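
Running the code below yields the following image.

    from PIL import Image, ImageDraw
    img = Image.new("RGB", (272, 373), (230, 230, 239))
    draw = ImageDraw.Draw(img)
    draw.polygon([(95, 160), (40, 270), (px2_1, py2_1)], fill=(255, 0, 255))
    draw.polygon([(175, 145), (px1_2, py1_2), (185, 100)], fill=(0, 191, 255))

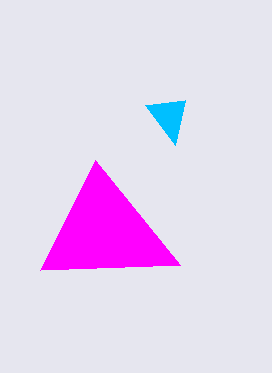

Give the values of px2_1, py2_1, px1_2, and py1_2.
px2_1 = 180
py2_1 = 265
px1_2 = 145
py1_2 = 105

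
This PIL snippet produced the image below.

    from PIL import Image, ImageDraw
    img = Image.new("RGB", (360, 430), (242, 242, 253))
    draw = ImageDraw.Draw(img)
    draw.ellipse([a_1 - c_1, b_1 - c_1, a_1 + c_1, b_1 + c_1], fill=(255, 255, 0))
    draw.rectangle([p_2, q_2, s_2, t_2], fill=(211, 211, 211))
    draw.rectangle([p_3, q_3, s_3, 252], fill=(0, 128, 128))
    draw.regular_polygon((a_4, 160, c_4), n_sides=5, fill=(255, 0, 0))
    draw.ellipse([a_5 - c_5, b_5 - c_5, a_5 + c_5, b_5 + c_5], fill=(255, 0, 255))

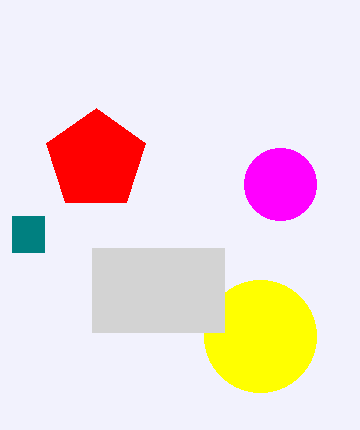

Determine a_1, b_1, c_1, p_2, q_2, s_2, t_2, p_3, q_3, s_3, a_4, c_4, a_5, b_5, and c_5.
a_1 = 260; b_1 = 336; c_1 = 56; p_2 = 92; q_2 = 248; s_2 = 224; t_2 = 332; p_3 = 12; q_3 = 216; s_3 = 44; a_4 = 96; c_4 = 52; a_5 = 280; b_5 = 184; c_5 = 36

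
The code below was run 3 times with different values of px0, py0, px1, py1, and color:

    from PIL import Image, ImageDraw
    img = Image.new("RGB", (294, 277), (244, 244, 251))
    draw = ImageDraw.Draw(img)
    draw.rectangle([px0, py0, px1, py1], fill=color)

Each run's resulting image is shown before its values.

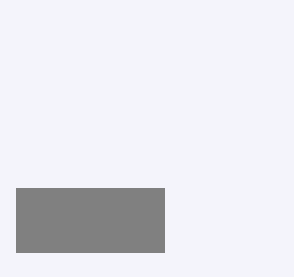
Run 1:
px0 = 16, py0 = 188, px1 = 164, py1 = 252, color = 'gray'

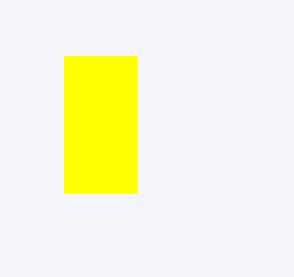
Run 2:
px0 = 64
py0 = 56
px1 = 136
py1 = 192
color = 'yellow'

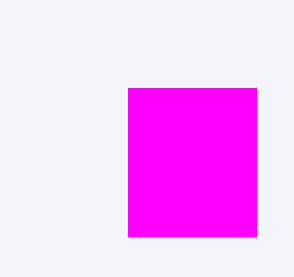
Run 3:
px0 = 128; py0 = 88; px1 = 256; py1 = 236; color = 'magenta'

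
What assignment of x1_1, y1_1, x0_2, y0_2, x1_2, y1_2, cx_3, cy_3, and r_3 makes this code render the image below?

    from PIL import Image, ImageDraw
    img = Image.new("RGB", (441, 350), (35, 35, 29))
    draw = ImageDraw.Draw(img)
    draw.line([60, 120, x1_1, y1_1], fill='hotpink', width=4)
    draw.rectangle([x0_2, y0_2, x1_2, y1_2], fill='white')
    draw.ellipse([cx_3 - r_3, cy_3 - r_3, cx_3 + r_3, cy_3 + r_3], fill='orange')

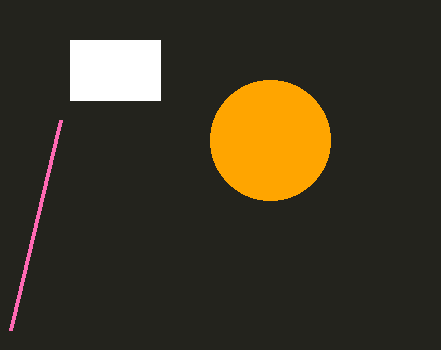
x1_1 = 10, y1_1 = 330, x0_2 = 70, y0_2 = 40, x1_2 = 160, y1_2 = 100, cx_3 = 270, cy_3 = 140, r_3 = 60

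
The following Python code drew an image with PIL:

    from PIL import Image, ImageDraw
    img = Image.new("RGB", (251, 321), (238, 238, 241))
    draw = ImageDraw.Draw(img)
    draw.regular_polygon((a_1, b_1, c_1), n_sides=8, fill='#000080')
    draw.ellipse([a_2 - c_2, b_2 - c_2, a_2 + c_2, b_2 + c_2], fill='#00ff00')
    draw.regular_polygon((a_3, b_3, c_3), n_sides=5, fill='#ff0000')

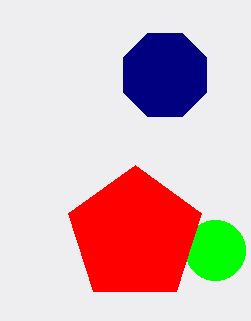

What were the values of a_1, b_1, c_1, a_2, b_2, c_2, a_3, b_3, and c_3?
a_1 = 165; b_1 = 75; c_1 = 45; a_2 = 215; b_2 = 250; c_2 = 30; a_3 = 135; b_3 = 235; c_3 = 70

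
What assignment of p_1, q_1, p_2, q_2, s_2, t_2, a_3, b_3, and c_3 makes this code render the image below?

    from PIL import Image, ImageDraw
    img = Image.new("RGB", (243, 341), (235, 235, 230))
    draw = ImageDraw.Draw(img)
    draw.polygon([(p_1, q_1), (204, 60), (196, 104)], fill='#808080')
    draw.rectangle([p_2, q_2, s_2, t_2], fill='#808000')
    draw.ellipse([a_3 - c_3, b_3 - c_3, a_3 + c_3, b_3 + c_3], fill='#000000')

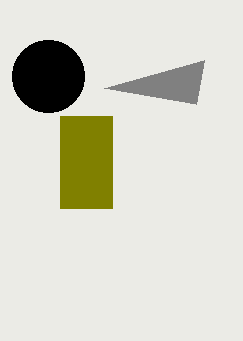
p_1 = 104, q_1 = 88, p_2 = 60, q_2 = 116, s_2 = 112, t_2 = 208, a_3 = 48, b_3 = 76, c_3 = 36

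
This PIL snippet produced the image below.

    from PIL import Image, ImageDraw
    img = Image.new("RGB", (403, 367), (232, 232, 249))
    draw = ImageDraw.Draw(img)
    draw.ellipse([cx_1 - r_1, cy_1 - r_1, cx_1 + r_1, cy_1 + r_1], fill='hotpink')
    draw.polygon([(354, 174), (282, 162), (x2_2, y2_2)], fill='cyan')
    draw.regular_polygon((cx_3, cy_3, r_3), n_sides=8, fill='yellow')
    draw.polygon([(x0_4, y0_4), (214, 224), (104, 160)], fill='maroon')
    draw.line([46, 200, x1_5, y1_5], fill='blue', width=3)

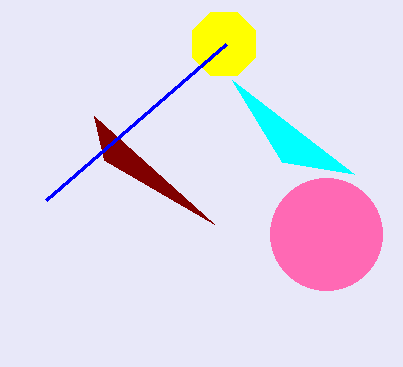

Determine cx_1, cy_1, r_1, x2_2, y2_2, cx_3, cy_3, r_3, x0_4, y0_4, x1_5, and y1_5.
cx_1 = 326
cy_1 = 234
r_1 = 56
x2_2 = 232
y2_2 = 80
cx_3 = 224
cy_3 = 44
r_3 = 34
x0_4 = 94
y0_4 = 116
x1_5 = 226
y1_5 = 44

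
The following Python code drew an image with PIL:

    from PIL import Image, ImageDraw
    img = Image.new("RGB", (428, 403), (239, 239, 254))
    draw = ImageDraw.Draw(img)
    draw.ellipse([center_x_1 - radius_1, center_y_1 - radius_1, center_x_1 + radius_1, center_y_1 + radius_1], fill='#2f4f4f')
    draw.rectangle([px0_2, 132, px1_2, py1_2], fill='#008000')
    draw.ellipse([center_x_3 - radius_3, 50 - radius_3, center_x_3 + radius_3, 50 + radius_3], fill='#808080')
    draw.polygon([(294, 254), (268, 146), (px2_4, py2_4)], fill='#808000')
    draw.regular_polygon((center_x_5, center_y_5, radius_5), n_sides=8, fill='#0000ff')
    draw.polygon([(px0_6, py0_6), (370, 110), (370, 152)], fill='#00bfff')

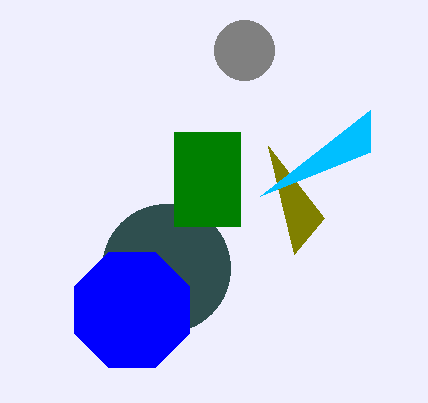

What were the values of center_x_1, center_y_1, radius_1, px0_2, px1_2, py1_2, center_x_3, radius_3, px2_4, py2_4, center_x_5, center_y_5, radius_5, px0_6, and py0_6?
center_x_1 = 166, center_y_1 = 268, radius_1 = 64, px0_2 = 174, px1_2 = 240, py1_2 = 226, center_x_3 = 244, radius_3 = 30, px2_4 = 324, py2_4 = 218, center_x_5 = 132, center_y_5 = 310, radius_5 = 62, px0_6 = 260, py0_6 = 196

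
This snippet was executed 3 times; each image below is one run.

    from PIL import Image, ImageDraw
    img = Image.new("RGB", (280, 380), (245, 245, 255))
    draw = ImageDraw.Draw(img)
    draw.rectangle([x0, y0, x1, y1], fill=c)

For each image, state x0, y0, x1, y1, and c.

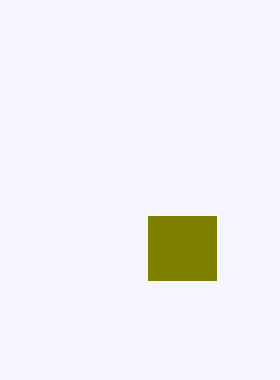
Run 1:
x0 = 148, y0 = 216, x1 = 216, y1 = 280, c = 'olive'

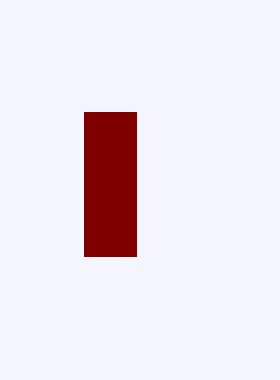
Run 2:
x0 = 84; y0 = 112; x1 = 136; y1 = 256; c = 'maroon'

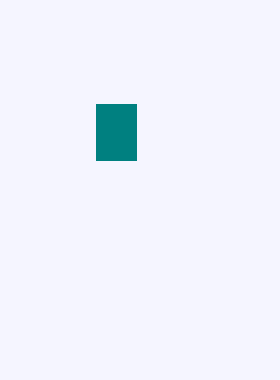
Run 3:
x0 = 96, y0 = 104, x1 = 136, y1 = 160, c = 'teal'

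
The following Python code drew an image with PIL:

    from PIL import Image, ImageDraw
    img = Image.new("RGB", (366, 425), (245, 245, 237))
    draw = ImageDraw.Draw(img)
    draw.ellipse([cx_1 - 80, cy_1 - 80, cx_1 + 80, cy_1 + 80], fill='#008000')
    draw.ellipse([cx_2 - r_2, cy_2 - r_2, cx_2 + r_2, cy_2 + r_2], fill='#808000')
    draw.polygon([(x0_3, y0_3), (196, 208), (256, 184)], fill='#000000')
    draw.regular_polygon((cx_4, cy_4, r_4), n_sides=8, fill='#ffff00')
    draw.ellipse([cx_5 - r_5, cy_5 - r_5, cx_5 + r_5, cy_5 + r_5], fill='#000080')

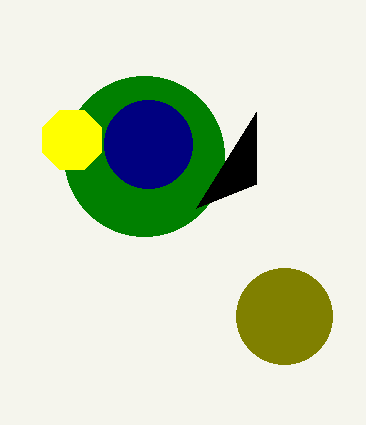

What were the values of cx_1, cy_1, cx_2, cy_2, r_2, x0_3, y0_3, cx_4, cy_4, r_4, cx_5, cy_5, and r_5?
cx_1 = 144
cy_1 = 156
cx_2 = 284
cy_2 = 316
r_2 = 48
x0_3 = 256
y0_3 = 112
cx_4 = 72
cy_4 = 140
r_4 = 32
cx_5 = 148
cy_5 = 144
r_5 = 44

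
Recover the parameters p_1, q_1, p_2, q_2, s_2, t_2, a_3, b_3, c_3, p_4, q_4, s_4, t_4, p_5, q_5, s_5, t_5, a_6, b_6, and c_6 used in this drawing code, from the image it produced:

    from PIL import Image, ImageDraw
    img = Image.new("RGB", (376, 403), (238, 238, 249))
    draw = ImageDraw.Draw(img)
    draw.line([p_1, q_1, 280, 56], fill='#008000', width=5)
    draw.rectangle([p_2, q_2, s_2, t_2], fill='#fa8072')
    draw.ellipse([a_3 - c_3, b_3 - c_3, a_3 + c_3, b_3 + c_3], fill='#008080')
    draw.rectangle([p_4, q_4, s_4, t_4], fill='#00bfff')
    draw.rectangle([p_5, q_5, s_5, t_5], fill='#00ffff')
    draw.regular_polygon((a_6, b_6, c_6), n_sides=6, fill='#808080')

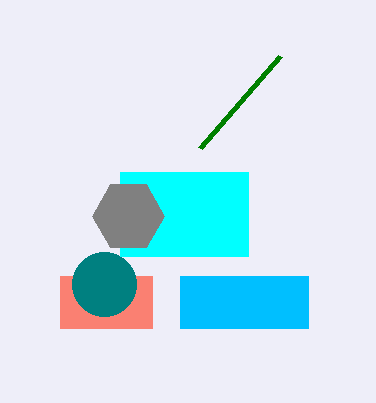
p_1 = 200; q_1 = 148; p_2 = 60; q_2 = 276; s_2 = 152; t_2 = 328; a_3 = 104; b_3 = 284; c_3 = 32; p_4 = 180; q_4 = 276; s_4 = 308; t_4 = 328; p_5 = 120; q_5 = 172; s_5 = 248; t_5 = 256; a_6 = 128; b_6 = 216; c_6 = 36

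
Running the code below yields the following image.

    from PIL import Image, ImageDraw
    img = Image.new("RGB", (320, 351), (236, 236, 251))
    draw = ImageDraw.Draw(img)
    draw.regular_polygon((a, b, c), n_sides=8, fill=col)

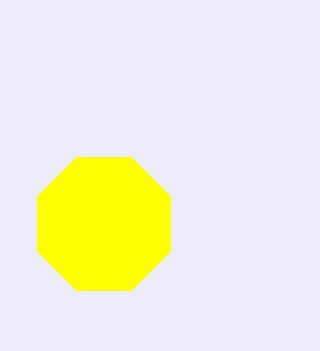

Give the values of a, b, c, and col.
a = 104, b = 224, c = 72, col = 'yellow'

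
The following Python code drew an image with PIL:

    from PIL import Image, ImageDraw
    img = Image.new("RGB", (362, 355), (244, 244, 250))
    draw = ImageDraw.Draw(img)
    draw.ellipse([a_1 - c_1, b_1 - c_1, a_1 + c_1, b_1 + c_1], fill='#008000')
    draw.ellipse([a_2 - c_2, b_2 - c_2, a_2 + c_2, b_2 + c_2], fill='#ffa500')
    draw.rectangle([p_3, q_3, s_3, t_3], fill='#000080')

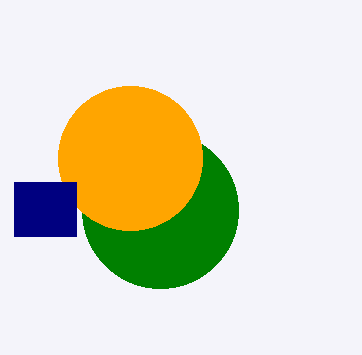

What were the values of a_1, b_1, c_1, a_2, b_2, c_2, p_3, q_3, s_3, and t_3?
a_1 = 160
b_1 = 210
c_1 = 78
a_2 = 130
b_2 = 158
c_2 = 72
p_3 = 14
q_3 = 182
s_3 = 76
t_3 = 236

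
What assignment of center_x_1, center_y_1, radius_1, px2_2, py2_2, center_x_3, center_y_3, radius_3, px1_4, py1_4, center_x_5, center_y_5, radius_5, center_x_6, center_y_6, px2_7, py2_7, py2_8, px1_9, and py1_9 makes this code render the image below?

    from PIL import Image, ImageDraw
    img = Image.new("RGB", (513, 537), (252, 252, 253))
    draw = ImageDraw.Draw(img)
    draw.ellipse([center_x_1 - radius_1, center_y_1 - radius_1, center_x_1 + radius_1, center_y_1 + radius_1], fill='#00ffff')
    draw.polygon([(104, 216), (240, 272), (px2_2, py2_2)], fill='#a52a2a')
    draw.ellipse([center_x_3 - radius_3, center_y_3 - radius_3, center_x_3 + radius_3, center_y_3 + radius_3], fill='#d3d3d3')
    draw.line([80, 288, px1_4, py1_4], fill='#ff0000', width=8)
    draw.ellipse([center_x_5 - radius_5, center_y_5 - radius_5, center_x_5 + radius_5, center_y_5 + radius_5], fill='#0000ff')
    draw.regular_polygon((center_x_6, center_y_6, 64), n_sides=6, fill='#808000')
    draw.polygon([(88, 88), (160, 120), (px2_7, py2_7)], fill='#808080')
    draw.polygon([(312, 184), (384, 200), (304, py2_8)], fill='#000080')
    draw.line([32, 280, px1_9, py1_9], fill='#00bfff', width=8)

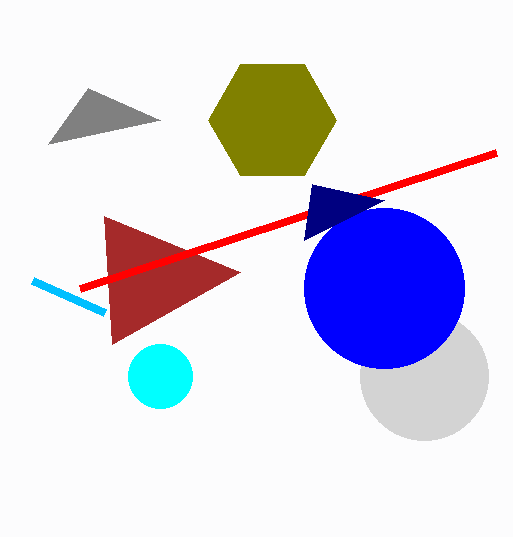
center_x_1 = 160
center_y_1 = 376
radius_1 = 32
px2_2 = 112
py2_2 = 344
center_x_3 = 424
center_y_3 = 376
radius_3 = 64
px1_4 = 496
py1_4 = 152
center_x_5 = 384
center_y_5 = 288
radius_5 = 80
center_x_6 = 272
center_y_6 = 120
px2_7 = 48
py2_7 = 144
py2_8 = 240
px1_9 = 104
py1_9 = 312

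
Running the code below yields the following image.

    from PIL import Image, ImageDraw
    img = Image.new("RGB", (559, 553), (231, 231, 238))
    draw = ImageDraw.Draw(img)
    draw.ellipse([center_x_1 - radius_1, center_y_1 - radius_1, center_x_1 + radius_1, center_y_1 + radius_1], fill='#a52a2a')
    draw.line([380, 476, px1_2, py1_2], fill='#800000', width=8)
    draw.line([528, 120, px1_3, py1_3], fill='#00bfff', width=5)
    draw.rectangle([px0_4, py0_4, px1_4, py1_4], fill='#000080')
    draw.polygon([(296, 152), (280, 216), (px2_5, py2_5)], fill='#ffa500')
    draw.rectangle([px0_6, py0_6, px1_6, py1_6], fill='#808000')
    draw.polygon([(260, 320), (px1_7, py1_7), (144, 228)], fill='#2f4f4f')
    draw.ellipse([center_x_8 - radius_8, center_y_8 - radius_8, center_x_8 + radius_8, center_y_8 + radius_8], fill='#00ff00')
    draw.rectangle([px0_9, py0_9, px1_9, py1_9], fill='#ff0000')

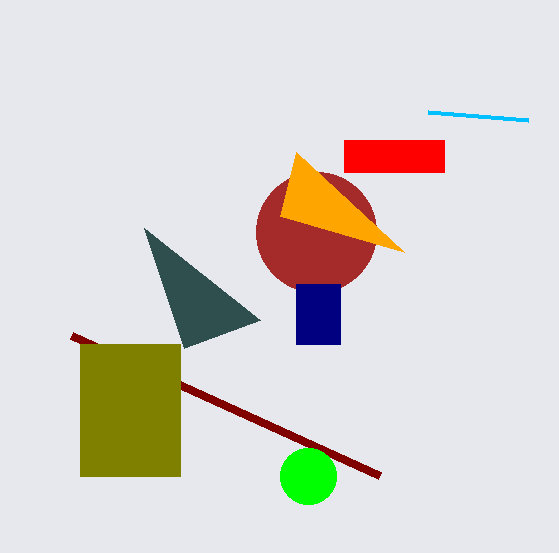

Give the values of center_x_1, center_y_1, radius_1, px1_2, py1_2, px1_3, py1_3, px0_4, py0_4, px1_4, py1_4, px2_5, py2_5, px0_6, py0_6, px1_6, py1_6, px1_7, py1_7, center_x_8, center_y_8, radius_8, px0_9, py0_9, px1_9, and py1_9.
center_x_1 = 316; center_y_1 = 232; radius_1 = 60; px1_2 = 72; py1_2 = 336; px1_3 = 428; py1_3 = 112; px0_4 = 296; py0_4 = 284; px1_4 = 340; py1_4 = 344; px2_5 = 404; py2_5 = 252; px0_6 = 80; py0_6 = 344; px1_6 = 180; py1_6 = 476; px1_7 = 184; py1_7 = 348; center_x_8 = 308; center_y_8 = 476; radius_8 = 28; px0_9 = 344; py0_9 = 140; px1_9 = 444; py1_9 = 172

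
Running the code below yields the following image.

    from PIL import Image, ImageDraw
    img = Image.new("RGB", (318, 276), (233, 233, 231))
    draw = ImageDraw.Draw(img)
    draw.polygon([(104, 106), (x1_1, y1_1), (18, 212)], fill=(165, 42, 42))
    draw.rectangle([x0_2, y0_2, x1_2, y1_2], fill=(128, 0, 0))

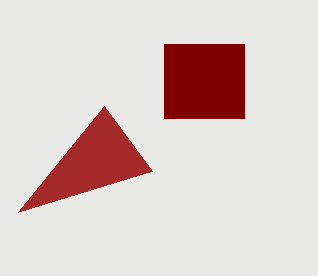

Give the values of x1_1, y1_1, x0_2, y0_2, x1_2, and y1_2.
x1_1 = 152; y1_1 = 171; x0_2 = 164; y0_2 = 44; x1_2 = 244; y1_2 = 118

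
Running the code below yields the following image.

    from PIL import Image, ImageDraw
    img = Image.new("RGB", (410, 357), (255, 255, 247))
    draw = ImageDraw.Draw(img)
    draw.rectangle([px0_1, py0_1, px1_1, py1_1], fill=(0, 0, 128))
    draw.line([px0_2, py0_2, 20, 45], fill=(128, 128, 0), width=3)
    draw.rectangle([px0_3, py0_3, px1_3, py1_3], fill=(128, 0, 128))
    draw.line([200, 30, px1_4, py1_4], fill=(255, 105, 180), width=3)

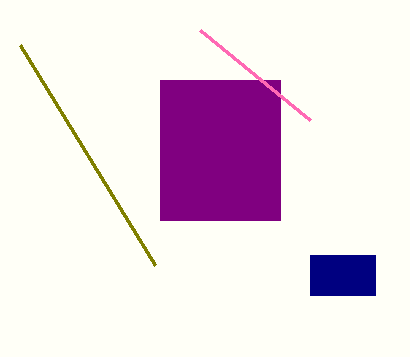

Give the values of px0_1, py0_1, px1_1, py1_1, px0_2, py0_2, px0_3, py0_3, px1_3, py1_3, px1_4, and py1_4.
px0_1 = 310
py0_1 = 255
px1_1 = 375
py1_1 = 295
px0_2 = 155
py0_2 = 265
px0_3 = 160
py0_3 = 80
px1_3 = 280
py1_3 = 220
px1_4 = 310
py1_4 = 120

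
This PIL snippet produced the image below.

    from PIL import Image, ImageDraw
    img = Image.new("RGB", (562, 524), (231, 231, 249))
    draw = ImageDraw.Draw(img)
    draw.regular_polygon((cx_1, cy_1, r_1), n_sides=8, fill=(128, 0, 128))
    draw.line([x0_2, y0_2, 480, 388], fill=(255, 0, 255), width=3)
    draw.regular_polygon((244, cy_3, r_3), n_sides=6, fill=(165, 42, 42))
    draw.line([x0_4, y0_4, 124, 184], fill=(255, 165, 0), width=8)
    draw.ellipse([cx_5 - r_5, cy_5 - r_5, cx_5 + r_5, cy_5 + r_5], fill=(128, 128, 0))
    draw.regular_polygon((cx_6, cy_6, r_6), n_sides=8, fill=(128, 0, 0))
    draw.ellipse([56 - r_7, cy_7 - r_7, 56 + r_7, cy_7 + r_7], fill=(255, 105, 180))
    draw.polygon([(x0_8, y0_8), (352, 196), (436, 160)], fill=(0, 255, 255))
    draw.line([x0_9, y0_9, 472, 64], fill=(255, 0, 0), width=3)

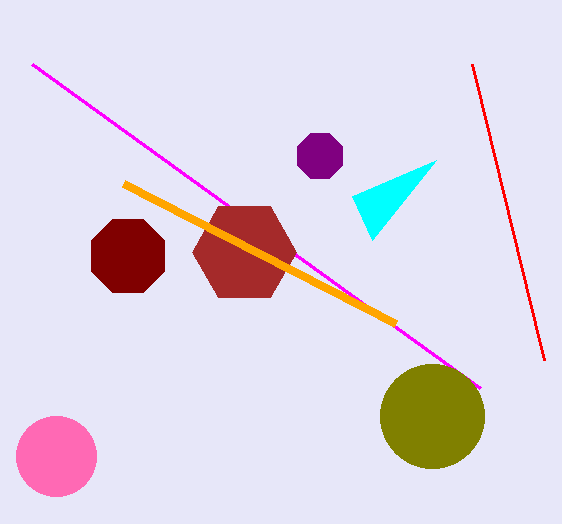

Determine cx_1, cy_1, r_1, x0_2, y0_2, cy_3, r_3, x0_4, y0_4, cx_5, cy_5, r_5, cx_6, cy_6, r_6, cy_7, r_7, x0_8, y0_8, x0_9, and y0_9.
cx_1 = 320
cy_1 = 156
r_1 = 24
x0_2 = 32
y0_2 = 64
cy_3 = 252
r_3 = 52
x0_4 = 396
y0_4 = 324
cx_5 = 432
cy_5 = 416
r_5 = 52
cx_6 = 128
cy_6 = 256
r_6 = 40
cy_7 = 456
r_7 = 40
x0_8 = 372
y0_8 = 240
x0_9 = 544
y0_9 = 360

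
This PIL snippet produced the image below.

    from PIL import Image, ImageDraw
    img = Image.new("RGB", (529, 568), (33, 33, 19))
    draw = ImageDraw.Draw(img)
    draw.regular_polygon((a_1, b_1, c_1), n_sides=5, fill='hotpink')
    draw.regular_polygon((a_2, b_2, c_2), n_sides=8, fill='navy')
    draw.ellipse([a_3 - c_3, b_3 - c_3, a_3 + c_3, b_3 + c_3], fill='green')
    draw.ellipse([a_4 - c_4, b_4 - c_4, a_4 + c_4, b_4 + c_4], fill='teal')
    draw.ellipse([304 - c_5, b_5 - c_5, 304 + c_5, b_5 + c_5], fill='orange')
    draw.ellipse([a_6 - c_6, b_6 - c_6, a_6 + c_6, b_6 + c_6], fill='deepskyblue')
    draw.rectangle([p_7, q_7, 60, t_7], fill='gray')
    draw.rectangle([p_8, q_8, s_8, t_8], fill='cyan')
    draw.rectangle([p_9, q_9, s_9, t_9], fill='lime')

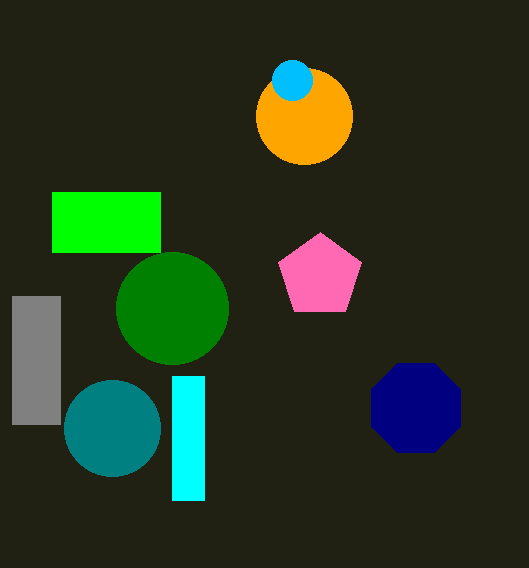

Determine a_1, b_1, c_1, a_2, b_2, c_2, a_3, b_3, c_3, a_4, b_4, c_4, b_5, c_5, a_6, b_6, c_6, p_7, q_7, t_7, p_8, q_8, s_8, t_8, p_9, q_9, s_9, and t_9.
a_1 = 320; b_1 = 276; c_1 = 44; a_2 = 416; b_2 = 408; c_2 = 48; a_3 = 172; b_3 = 308; c_3 = 56; a_4 = 112; b_4 = 428; c_4 = 48; b_5 = 116; c_5 = 48; a_6 = 292; b_6 = 80; c_6 = 20; p_7 = 12; q_7 = 296; t_7 = 424; p_8 = 172; q_8 = 376; s_8 = 204; t_8 = 500; p_9 = 52; q_9 = 192; s_9 = 160; t_9 = 252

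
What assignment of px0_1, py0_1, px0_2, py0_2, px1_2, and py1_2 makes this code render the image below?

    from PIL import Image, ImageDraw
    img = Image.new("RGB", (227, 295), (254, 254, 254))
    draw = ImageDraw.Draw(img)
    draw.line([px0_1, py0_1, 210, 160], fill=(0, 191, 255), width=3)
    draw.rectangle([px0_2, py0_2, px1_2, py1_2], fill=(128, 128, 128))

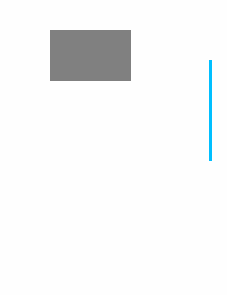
px0_1 = 210
py0_1 = 60
px0_2 = 50
py0_2 = 30
px1_2 = 130
py1_2 = 80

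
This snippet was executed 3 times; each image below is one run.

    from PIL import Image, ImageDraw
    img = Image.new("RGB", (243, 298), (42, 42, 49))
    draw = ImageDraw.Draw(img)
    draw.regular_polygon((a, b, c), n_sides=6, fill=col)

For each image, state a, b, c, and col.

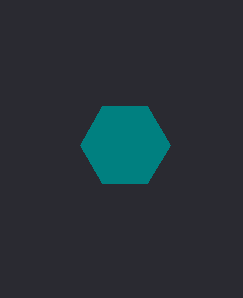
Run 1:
a = 125
b = 145
c = 45
col = 'teal'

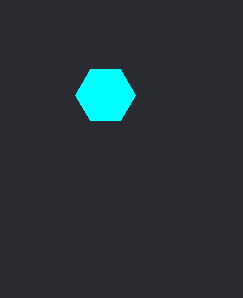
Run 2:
a = 105; b = 95; c = 30; col = 'cyan'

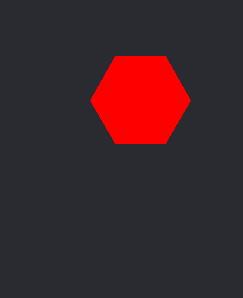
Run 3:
a = 140
b = 100
c = 50
col = 'red'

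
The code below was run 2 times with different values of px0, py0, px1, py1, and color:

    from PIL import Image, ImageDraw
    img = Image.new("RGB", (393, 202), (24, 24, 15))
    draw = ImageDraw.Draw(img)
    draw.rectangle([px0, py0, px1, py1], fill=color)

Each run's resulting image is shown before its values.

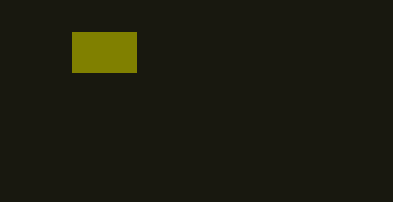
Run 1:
px0 = 72; py0 = 32; px1 = 136; py1 = 72; color = 'olive'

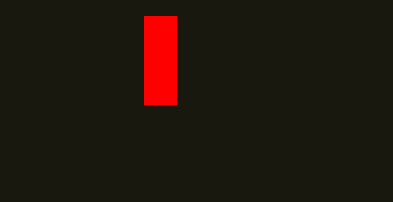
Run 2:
px0 = 144, py0 = 16, px1 = 176, py1 = 104, color = 'red'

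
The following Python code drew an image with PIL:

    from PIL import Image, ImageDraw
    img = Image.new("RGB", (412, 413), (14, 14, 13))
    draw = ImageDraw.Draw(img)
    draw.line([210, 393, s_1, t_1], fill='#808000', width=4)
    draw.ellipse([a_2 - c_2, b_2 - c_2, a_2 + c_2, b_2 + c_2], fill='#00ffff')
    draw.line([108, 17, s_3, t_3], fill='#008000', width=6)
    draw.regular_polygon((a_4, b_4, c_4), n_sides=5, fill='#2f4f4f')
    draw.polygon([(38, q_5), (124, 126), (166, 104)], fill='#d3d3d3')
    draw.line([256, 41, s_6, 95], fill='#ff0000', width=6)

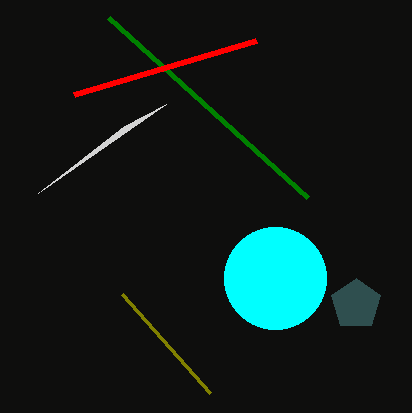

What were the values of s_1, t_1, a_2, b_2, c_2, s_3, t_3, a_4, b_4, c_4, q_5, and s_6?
s_1 = 122, t_1 = 294, a_2 = 275, b_2 = 278, c_2 = 51, s_3 = 307, t_3 = 197, a_4 = 356, b_4 = 304, c_4 = 26, q_5 = 193, s_6 = 74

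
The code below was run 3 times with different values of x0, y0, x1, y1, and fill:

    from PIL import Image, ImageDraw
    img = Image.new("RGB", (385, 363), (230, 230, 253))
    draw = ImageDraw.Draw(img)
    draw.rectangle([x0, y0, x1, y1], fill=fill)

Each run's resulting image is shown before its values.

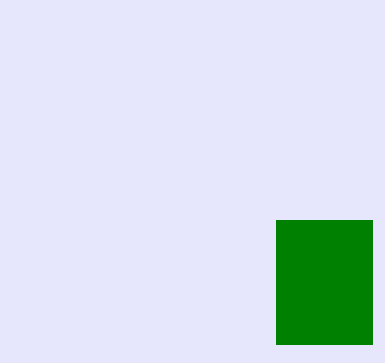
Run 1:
x0 = 276
y0 = 220
x1 = 372
y1 = 344
fill = 'green'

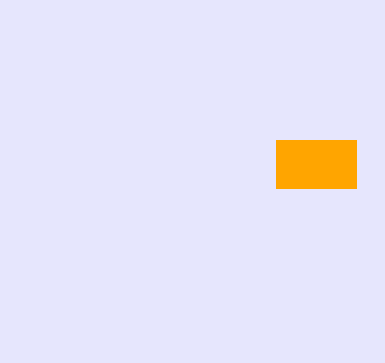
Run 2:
x0 = 276
y0 = 140
x1 = 356
y1 = 188
fill = 'orange'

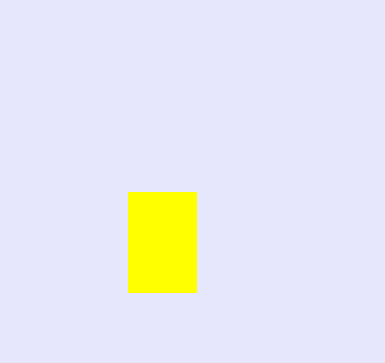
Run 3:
x0 = 128; y0 = 192; x1 = 196; y1 = 292; fill = 'yellow'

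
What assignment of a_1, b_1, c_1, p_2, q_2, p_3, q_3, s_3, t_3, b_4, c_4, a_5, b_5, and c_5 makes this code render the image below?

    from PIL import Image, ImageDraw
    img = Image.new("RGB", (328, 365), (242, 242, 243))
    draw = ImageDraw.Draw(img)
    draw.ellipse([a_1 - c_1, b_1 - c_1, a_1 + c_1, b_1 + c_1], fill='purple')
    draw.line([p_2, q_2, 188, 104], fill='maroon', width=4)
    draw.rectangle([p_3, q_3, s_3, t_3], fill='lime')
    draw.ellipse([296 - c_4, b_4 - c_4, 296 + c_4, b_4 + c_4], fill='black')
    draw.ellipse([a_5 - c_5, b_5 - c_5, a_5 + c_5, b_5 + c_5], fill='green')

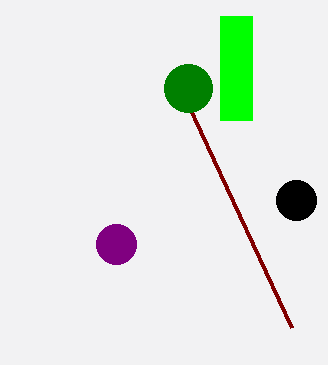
a_1 = 116; b_1 = 244; c_1 = 20; p_2 = 292; q_2 = 328; p_3 = 220; q_3 = 16; s_3 = 252; t_3 = 120; b_4 = 200; c_4 = 20; a_5 = 188; b_5 = 88; c_5 = 24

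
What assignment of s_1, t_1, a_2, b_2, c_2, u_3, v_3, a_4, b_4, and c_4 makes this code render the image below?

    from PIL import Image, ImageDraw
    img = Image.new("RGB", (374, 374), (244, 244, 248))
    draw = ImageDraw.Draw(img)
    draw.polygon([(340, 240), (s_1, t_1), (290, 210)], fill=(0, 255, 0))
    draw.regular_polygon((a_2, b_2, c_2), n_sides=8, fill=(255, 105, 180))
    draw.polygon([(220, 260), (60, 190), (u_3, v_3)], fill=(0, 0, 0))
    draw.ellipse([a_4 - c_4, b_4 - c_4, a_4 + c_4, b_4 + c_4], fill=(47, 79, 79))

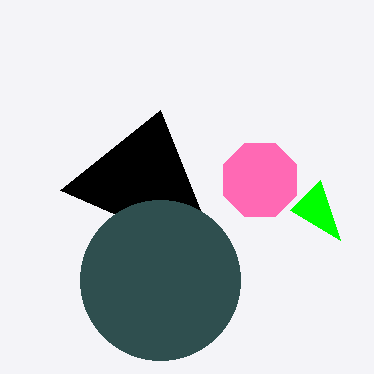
s_1 = 320, t_1 = 180, a_2 = 260, b_2 = 180, c_2 = 40, u_3 = 160, v_3 = 110, a_4 = 160, b_4 = 280, c_4 = 80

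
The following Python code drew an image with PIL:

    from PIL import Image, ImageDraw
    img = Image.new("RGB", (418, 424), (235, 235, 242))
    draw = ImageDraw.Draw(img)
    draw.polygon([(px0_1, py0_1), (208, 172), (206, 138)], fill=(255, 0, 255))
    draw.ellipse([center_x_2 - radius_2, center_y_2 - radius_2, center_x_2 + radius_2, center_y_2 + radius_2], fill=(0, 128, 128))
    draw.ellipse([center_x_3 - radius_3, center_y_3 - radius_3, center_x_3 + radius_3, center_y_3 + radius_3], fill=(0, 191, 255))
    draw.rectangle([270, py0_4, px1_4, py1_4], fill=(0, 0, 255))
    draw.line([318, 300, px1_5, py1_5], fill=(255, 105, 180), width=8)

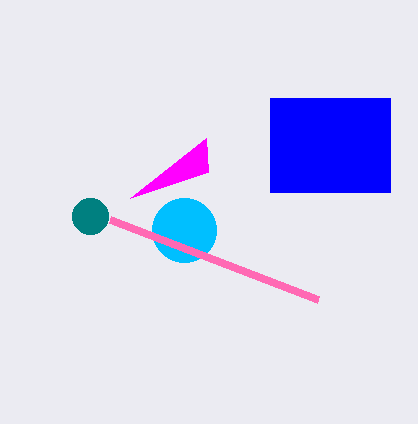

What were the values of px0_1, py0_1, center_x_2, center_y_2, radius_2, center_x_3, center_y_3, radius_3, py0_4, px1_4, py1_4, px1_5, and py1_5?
px0_1 = 130
py0_1 = 198
center_x_2 = 90
center_y_2 = 216
radius_2 = 18
center_x_3 = 184
center_y_3 = 230
radius_3 = 32
py0_4 = 98
px1_4 = 390
py1_4 = 192
px1_5 = 110
py1_5 = 220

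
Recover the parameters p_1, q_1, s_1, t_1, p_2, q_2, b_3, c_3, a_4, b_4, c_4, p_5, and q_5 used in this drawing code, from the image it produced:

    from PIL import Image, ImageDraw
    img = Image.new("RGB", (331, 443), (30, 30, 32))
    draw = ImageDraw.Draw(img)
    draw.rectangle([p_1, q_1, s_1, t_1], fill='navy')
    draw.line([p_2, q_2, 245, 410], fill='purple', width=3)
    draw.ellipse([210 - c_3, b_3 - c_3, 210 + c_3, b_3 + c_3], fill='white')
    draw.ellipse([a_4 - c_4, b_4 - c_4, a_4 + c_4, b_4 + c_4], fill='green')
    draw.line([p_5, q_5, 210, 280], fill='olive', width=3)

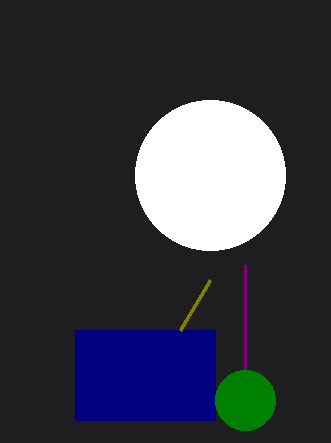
p_1 = 75, q_1 = 330, s_1 = 215, t_1 = 420, p_2 = 245, q_2 = 265, b_3 = 175, c_3 = 75, a_4 = 245, b_4 = 400, c_4 = 30, p_5 = 180, q_5 = 330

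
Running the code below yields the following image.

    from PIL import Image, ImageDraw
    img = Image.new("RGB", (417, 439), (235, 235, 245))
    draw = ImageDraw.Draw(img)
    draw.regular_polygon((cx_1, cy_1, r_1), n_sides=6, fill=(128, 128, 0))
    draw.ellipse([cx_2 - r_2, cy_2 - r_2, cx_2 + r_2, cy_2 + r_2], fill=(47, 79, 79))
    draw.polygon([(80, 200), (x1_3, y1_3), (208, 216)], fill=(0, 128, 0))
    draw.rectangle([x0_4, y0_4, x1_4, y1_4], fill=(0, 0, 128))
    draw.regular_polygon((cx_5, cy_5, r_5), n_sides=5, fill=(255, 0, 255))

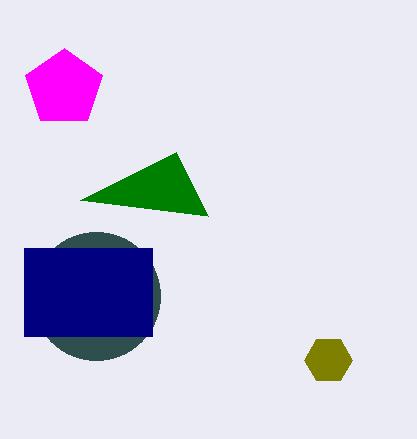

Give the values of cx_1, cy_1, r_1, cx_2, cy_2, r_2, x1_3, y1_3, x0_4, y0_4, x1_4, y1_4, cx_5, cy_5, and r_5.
cx_1 = 328; cy_1 = 360; r_1 = 24; cx_2 = 96; cy_2 = 296; r_2 = 64; x1_3 = 176; y1_3 = 152; x0_4 = 24; y0_4 = 248; x1_4 = 152; y1_4 = 336; cx_5 = 64; cy_5 = 88; r_5 = 40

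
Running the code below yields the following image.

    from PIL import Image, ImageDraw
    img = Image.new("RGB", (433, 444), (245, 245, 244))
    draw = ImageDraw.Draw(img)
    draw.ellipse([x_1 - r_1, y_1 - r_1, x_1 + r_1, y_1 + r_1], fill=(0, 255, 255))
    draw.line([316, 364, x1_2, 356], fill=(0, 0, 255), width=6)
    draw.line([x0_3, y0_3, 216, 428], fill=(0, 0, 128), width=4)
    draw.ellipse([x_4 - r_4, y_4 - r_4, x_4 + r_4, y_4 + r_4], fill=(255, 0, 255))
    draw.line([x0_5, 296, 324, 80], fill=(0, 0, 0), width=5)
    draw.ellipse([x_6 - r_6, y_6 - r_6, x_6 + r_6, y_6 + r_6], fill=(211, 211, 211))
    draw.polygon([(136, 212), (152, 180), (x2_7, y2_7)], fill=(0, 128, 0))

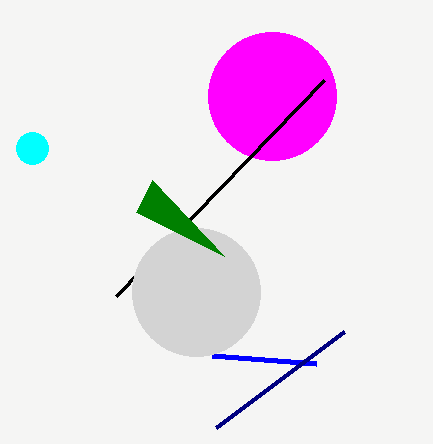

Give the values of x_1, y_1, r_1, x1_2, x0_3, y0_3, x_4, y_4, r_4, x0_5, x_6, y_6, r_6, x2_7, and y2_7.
x_1 = 32
y_1 = 148
r_1 = 16
x1_2 = 212
x0_3 = 344
y0_3 = 332
x_4 = 272
y_4 = 96
r_4 = 64
x0_5 = 116
x_6 = 196
y_6 = 292
r_6 = 64
x2_7 = 224
y2_7 = 256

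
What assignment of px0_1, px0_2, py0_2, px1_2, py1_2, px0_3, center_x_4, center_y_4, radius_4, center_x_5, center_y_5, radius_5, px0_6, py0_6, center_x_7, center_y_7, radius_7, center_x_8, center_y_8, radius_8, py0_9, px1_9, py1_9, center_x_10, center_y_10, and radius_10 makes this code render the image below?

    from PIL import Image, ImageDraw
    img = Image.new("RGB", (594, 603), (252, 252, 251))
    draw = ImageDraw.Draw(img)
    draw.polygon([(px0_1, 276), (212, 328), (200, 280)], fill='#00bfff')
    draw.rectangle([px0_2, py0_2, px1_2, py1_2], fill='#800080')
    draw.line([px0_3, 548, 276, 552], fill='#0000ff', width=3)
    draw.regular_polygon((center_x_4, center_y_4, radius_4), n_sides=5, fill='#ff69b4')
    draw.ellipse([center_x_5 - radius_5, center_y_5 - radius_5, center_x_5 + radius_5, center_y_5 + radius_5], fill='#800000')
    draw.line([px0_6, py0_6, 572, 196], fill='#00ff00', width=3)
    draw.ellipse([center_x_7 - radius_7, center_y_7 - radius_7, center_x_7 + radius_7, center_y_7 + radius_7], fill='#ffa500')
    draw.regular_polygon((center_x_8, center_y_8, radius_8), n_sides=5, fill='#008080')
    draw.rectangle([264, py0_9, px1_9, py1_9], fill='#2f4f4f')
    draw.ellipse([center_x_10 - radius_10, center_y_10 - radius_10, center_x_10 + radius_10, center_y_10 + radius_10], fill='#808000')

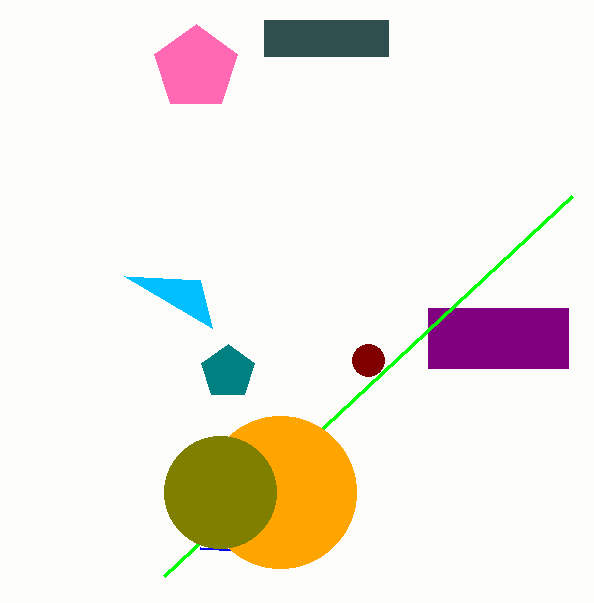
px0_1 = 124, px0_2 = 428, py0_2 = 308, px1_2 = 568, py1_2 = 368, px0_3 = 200, center_x_4 = 196, center_y_4 = 68, radius_4 = 44, center_x_5 = 368, center_y_5 = 360, radius_5 = 16, px0_6 = 164, py0_6 = 576, center_x_7 = 280, center_y_7 = 492, radius_7 = 76, center_x_8 = 228, center_y_8 = 372, radius_8 = 28, py0_9 = 20, px1_9 = 388, py1_9 = 56, center_x_10 = 220, center_y_10 = 492, radius_10 = 56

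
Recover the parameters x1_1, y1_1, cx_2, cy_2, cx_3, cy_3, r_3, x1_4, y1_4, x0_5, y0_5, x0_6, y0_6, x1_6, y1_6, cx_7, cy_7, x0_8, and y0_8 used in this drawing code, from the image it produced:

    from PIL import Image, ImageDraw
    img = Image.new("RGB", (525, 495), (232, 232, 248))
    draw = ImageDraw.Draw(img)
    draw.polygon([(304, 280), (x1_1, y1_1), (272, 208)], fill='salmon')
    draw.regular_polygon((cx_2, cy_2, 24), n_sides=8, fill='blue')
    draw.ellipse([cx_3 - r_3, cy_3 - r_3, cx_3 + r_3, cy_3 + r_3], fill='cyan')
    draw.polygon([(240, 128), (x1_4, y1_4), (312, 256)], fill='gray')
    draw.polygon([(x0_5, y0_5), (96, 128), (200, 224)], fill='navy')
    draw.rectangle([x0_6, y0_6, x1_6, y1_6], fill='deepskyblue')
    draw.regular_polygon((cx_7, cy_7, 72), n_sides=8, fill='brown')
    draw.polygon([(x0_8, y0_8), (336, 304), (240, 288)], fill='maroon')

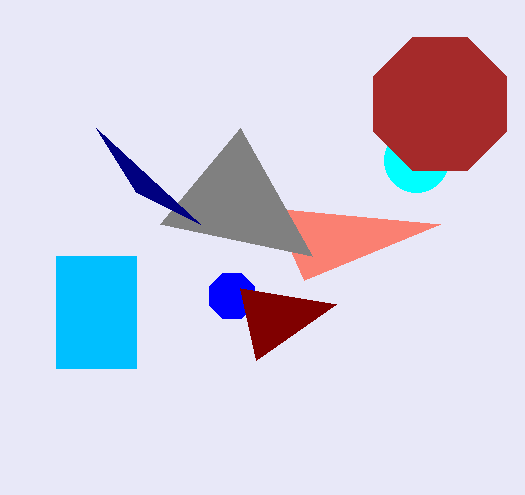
x1_1 = 440
y1_1 = 224
cx_2 = 232
cy_2 = 296
cx_3 = 416
cy_3 = 160
r_3 = 32
x1_4 = 160
y1_4 = 224
x0_5 = 136
y0_5 = 192
x0_6 = 56
y0_6 = 256
x1_6 = 136
y1_6 = 368
cx_7 = 440
cy_7 = 104
x0_8 = 256
y0_8 = 360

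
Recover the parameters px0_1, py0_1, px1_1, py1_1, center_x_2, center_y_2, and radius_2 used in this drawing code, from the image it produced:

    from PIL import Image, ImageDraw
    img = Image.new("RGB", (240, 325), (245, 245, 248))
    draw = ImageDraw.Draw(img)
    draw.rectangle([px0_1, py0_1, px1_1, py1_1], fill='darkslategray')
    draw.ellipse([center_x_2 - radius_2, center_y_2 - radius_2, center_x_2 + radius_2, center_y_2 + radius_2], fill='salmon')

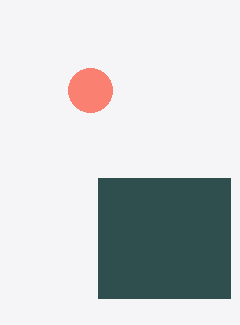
px0_1 = 98, py0_1 = 178, px1_1 = 230, py1_1 = 298, center_x_2 = 90, center_y_2 = 90, radius_2 = 22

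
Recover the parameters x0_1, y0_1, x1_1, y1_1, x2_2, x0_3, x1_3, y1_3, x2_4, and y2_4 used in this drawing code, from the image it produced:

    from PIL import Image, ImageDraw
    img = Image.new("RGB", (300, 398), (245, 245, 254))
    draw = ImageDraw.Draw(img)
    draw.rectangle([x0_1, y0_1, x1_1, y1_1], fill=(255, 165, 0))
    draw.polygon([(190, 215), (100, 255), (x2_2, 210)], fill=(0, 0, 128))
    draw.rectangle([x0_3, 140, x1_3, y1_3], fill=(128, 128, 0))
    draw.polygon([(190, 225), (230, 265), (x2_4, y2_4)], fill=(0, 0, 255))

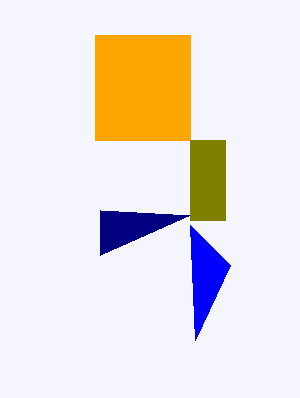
x0_1 = 95, y0_1 = 35, x1_1 = 190, y1_1 = 140, x2_2 = 100, x0_3 = 190, x1_3 = 225, y1_3 = 220, x2_4 = 195, y2_4 = 340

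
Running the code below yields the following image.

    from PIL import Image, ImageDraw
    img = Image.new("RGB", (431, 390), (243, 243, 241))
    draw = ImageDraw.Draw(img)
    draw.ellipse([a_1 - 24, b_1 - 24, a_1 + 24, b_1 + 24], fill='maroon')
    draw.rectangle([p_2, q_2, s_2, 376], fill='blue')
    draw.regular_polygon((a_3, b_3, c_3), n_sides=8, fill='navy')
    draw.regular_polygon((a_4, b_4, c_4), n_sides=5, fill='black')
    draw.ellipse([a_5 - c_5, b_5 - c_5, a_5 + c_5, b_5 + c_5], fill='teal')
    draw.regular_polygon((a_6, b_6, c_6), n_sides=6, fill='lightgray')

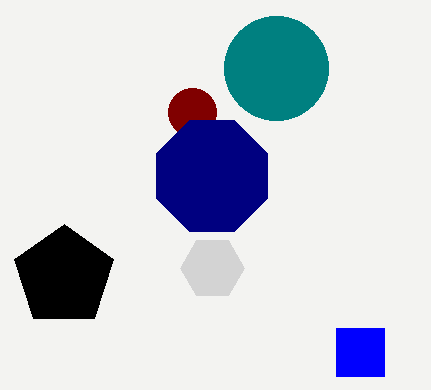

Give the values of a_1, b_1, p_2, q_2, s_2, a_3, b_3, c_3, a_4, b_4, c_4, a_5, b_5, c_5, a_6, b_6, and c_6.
a_1 = 192
b_1 = 112
p_2 = 336
q_2 = 328
s_2 = 384
a_3 = 212
b_3 = 176
c_3 = 60
a_4 = 64
b_4 = 276
c_4 = 52
a_5 = 276
b_5 = 68
c_5 = 52
a_6 = 212
b_6 = 268
c_6 = 32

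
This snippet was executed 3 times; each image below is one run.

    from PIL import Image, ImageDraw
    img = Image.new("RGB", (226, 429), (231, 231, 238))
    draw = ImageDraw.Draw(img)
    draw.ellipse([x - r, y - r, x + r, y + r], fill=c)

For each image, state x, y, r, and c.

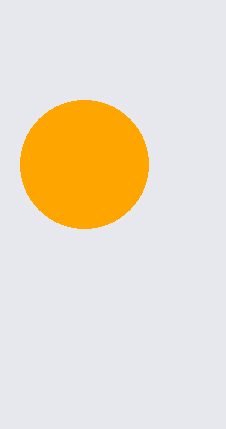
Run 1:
x = 84, y = 164, r = 64, c = 'orange'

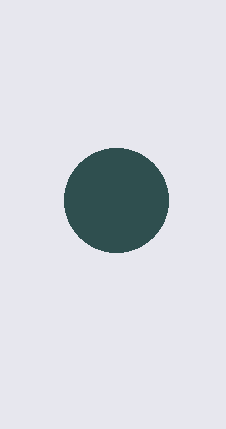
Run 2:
x = 116; y = 200; r = 52; c = 'darkslategray'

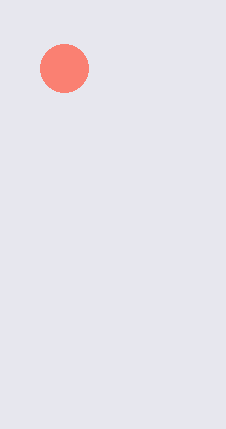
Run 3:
x = 64
y = 68
r = 24
c = 'salmon'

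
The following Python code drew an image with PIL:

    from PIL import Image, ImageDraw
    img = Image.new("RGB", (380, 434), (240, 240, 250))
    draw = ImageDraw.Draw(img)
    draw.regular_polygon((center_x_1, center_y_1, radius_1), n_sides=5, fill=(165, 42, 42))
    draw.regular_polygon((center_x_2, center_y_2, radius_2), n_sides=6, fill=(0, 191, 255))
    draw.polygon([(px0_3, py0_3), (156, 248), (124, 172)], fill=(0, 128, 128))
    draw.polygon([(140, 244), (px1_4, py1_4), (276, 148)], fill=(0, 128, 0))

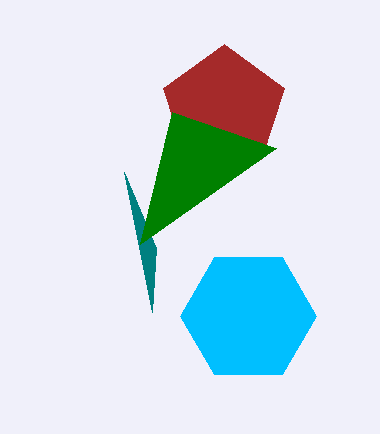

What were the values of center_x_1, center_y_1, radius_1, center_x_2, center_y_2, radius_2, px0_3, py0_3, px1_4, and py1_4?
center_x_1 = 224, center_y_1 = 108, radius_1 = 64, center_x_2 = 248, center_y_2 = 316, radius_2 = 68, px0_3 = 152, py0_3 = 312, px1_4 = 172, py1_4 = 112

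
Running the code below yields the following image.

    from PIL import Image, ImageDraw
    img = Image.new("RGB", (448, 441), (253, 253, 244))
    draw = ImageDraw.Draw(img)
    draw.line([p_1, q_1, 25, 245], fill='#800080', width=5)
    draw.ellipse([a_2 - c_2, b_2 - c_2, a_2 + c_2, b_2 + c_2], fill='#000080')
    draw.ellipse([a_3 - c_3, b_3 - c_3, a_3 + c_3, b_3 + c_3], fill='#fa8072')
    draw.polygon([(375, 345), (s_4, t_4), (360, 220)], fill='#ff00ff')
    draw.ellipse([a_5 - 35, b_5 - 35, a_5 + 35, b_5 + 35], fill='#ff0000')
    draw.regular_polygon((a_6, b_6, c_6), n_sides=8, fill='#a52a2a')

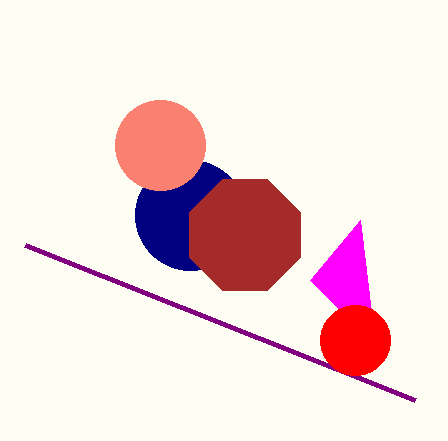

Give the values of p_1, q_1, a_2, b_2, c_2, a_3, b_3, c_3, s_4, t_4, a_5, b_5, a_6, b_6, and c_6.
p_1 = 415; q_1 = 400; a_2 = 190; b_2 = 215; c_2 = 55; a_3 = 160; b_3 = 145; c_3 = 45; s_4 = 310; t_4 = 280; a_5 = 355; b_5 = 340; a_6 = 245; b_6 = 235; c_6 = 60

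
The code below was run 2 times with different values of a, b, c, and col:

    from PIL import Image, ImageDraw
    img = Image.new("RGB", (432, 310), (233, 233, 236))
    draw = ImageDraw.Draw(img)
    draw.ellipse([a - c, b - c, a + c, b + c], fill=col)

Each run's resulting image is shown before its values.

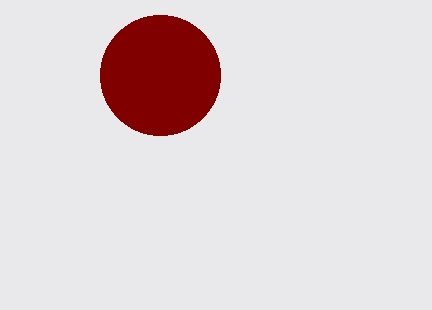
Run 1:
a = 160; b = 75; c = 60; col = 'maroon'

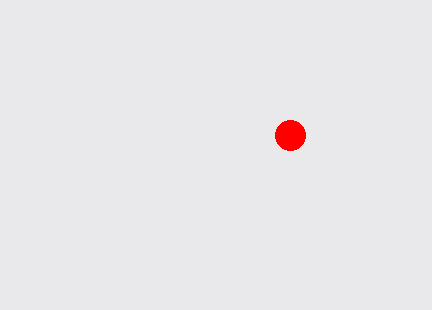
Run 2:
a = 290
b = 135
c = 15
col = 'red'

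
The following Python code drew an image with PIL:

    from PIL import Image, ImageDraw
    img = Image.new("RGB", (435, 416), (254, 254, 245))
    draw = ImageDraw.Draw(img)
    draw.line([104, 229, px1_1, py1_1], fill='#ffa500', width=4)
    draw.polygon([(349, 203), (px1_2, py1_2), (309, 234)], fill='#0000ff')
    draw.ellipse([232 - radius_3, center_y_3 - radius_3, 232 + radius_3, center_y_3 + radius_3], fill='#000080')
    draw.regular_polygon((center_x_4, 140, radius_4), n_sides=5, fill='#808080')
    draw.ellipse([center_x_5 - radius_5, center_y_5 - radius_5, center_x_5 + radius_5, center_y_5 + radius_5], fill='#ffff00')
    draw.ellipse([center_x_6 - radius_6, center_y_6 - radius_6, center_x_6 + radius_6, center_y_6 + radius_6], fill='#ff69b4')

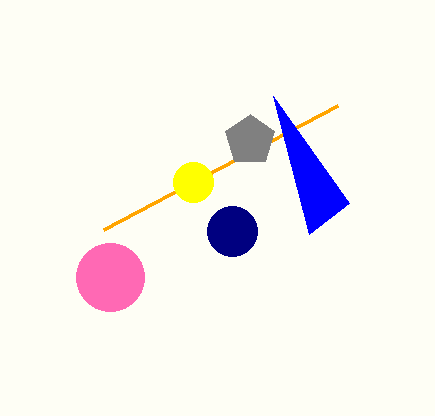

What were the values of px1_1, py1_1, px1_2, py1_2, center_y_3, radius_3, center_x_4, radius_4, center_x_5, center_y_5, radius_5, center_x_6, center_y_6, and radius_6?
px1_1 = 338
py1_1 = 105
px1_2 = 273
py1_2 = 96
center_y_3 = 231
radius_3 = 25
center_x_4 = 250
radius_4 = 26
center_x_5 = 193
center_y_5 = 182
radius_5 = 20
center_x_6 = 110
center_y_6 = 277
radius_6 = 34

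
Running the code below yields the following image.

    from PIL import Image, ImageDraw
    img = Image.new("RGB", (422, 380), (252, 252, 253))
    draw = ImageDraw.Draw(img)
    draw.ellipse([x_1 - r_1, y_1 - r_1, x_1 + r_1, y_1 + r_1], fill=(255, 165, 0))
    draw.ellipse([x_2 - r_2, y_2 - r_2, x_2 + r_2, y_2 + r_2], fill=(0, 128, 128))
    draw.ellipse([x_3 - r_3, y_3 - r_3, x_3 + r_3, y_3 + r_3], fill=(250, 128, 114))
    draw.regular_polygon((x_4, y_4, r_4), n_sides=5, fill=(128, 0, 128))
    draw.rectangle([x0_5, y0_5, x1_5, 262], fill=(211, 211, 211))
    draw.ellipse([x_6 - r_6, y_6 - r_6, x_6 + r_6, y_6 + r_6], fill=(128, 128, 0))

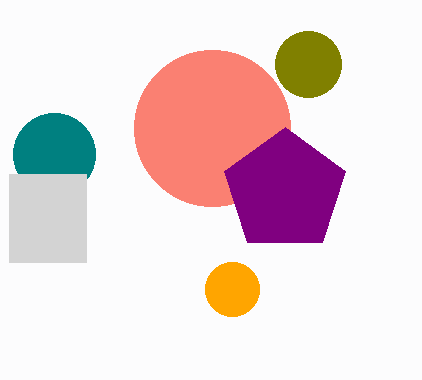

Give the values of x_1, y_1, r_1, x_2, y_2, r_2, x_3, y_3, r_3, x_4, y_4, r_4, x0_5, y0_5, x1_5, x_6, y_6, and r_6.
x_1 = 232
y_1 = 289
r_1 = 27
x_2 = 54
y_2 = 154
r_2 = 41
x_3 = 212
y_3 = 128
r_3 = 78
x_4 = 285
y_4 = 191
r_4 = 64
x0_5 = 9
y0_5 = 174
x1_5 = 86
x_6 = 308
y_6 = 64
r_6 = 33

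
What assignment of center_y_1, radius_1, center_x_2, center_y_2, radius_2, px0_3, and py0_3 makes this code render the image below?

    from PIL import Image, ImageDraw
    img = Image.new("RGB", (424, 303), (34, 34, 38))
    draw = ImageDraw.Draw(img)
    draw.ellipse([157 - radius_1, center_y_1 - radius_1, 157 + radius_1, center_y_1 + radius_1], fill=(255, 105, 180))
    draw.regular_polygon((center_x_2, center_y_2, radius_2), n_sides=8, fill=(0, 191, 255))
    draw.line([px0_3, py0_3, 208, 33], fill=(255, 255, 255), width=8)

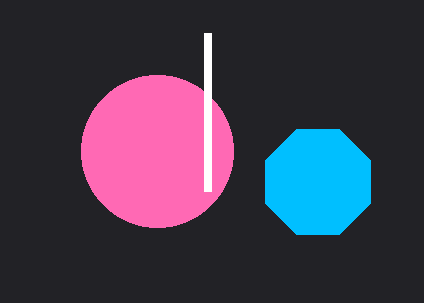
center_y_1 = 151
radius_1 = 76
center_x_2 = 318
center_y_2 = 182
radius_2 = 57
px0_3 = 208
py0_3 = 191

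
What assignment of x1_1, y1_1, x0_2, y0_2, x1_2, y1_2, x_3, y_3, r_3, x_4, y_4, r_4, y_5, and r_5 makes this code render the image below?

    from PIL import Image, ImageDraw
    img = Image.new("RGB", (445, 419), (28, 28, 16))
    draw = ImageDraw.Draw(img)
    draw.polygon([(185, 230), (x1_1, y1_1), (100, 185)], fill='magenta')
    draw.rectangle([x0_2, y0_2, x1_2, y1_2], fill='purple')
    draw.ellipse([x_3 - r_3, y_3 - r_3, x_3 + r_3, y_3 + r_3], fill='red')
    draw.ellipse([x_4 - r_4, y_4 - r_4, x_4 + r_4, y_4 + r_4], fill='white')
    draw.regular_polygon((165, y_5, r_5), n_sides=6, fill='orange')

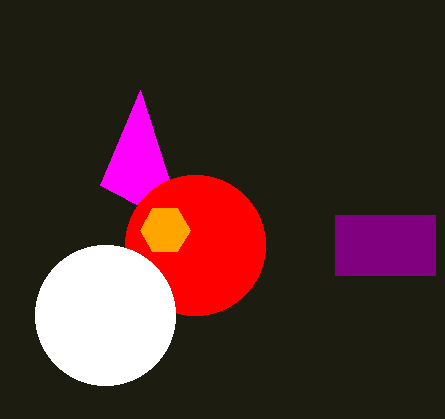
x1_1 = 140, y1_1 = 90, x0_2 = 335, y0_2 = 215, x1_2 = 435, y1_2 = 275, x_3 = 195, y_3 = 245, r_3 = 70, x_4 = 105, y_4 = 315, r_4 = 70, y_5 = 230, r_5 = 25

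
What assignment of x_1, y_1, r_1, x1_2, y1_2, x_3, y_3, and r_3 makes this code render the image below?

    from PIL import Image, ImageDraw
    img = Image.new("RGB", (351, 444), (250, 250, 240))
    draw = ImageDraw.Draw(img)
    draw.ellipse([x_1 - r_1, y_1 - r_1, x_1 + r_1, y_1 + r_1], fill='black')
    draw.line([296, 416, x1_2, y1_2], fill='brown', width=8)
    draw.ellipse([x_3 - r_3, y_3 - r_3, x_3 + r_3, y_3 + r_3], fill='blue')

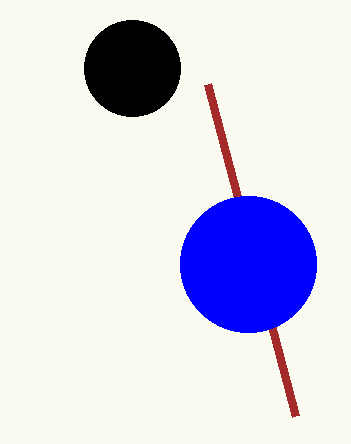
x_1 = 132, y_1 = 68, r_1 = 48, x1_2 = 208, y1_2 = 84, x_3 = 248, y_3 = 264, r_3 = 68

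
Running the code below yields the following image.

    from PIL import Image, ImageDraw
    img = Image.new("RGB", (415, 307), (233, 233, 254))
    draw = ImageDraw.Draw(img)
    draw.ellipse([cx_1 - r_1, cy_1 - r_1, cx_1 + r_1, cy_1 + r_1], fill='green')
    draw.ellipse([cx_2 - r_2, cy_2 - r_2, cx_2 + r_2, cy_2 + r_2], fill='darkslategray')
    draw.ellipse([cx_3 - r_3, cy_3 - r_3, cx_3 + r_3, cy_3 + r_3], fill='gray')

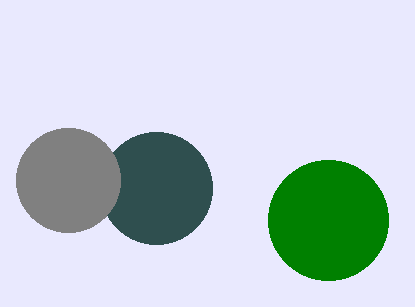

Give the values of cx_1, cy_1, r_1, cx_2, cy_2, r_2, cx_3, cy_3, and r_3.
cx_1 = 328, cy_1 = 220, r_1 = 60, cx_2 = 156, cy_2 = 188, r_2 = 56, cx_3 = 68, cy_3 = 180, r_3 = 52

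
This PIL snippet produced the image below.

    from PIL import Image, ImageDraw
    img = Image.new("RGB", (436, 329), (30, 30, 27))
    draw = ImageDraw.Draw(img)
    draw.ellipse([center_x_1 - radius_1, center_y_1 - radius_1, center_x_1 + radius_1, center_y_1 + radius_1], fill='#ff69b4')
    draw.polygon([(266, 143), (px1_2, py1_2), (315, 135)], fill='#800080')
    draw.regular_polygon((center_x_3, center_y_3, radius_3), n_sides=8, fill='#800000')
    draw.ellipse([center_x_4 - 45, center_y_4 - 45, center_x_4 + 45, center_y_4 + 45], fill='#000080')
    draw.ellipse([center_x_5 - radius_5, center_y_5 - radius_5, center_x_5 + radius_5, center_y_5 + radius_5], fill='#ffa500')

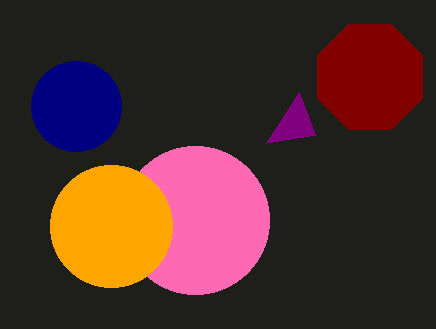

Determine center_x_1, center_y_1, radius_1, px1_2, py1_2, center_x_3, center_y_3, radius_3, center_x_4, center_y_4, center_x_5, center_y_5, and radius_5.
center_x_1 = 195
center_y_1 = 220
radius_1 = 74
px1_2 = 299
py1_2 = 92
center_x_3 = 370
center_y_3 = 77
radius_3 = 57
center_x_4 = 76
center_y_4 = 106
center_x_5 = 111
center_y_5 = 226
radius_5 = 61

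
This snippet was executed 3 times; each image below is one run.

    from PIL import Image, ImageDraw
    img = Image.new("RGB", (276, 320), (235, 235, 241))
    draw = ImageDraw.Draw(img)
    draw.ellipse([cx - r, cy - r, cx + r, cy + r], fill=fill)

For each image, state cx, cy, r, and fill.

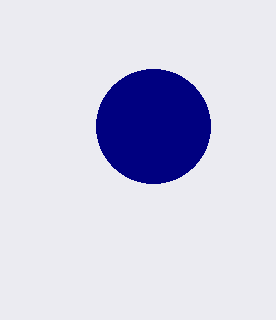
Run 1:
cx = 153, cy = 126, r = 57, fill = 'navy'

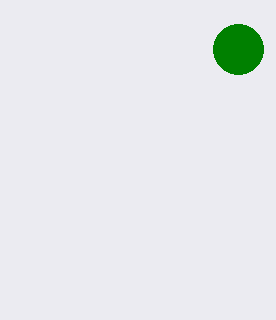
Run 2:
cx = 238
cy = 49
r = 25
fill = 'green'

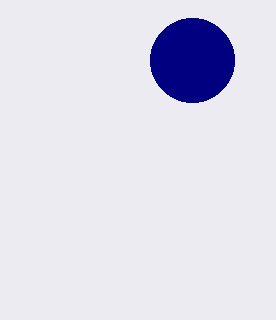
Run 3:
cx = 192, cy = 60, r = 42, fill = 'navy'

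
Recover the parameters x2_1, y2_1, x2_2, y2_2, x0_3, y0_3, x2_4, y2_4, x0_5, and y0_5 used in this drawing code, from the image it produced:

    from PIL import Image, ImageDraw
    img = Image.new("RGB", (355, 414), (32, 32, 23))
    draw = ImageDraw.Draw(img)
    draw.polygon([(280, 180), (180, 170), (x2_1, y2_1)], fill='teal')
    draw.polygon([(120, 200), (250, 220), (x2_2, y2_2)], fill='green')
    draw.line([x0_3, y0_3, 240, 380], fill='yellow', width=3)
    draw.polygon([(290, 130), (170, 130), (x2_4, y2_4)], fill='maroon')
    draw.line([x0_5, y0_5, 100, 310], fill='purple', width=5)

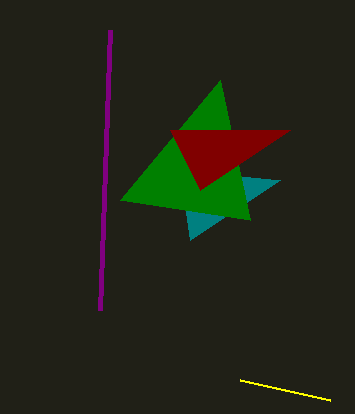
x2_1 = 190; y2_1 = 240; x2_2 = 220; y2_2 = 80; x0_3 = 330; y0_3 = 400; x2_4 = 200; y2_4 = 190; x0_5 = 110; y0_5 = 30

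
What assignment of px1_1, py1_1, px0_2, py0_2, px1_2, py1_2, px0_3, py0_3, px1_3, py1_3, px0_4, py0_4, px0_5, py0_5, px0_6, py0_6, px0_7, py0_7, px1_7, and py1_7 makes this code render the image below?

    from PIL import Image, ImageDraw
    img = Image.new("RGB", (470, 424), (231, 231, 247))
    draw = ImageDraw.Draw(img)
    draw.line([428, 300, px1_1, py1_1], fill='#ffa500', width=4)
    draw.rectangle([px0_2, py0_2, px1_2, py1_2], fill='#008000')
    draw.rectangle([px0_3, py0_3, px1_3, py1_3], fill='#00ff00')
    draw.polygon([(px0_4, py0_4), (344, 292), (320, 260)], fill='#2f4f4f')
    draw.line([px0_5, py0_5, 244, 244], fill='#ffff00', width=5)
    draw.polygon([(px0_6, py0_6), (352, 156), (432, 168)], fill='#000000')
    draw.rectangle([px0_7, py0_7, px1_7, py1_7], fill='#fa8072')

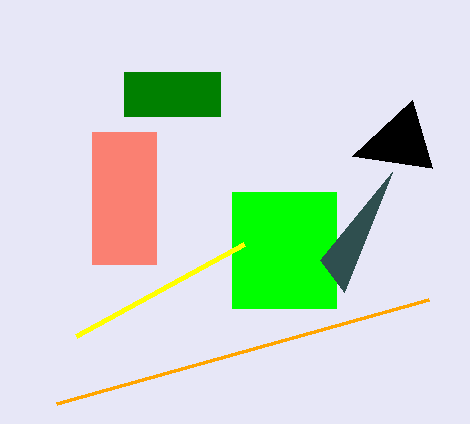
px1_1 = 56; py1_1 = 404; px0_2 = 124; py0_2 = 72; px1_2 = 220; py1_2 = 116; px0_3 = 232; py0_3 = 192; px1_3 = 336; py1_3 = 308; px0_4 = 392; py0_4 = 172; px0_5 = 76; py0_5 = 336; px0_6 = 412; py0_6 = 100; px0_7 = 92; py0_7 = 132; px1_7 = 156; py1_7 = 264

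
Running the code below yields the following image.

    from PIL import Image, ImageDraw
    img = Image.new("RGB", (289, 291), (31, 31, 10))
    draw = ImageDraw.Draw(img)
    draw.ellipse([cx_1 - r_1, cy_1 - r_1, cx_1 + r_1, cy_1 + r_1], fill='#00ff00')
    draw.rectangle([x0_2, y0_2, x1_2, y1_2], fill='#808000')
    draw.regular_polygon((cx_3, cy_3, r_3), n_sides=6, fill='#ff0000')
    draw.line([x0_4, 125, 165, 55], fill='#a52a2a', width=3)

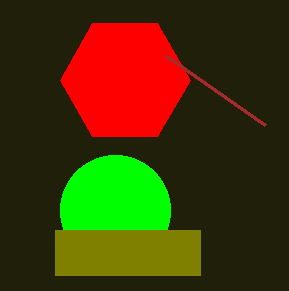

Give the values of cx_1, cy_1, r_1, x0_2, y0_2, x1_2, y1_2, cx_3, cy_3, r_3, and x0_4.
cx_1 = 115; cy_1 = 210; r_1 = 55; x0_2 = 55; y0_2 = 230; x1_2 = 200; y1_2 = 275; cx_3 = 125; cy_3 = 80; r_3 = 65; x0_4 = 265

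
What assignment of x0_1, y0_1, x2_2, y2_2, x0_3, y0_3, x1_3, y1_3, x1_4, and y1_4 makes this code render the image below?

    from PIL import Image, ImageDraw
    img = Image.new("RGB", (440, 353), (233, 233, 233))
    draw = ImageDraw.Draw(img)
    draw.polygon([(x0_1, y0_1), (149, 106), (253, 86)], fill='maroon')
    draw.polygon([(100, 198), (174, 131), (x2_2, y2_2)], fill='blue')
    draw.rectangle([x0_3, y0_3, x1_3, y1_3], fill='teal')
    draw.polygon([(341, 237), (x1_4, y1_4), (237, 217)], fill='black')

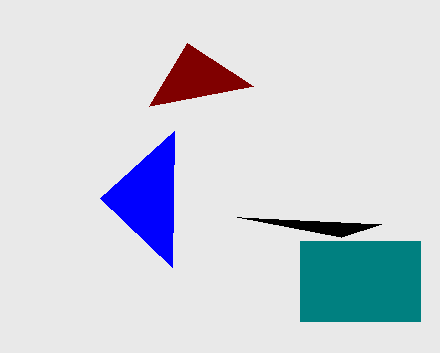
x0_1 = 187
y0_1 = 43
x2_2 = 172
y2_2 = 267
x0_3 = 300
y0_3 = 241
x1_3 = 420
y1_3 = 321
x1_4 = 381
y1_4 = 224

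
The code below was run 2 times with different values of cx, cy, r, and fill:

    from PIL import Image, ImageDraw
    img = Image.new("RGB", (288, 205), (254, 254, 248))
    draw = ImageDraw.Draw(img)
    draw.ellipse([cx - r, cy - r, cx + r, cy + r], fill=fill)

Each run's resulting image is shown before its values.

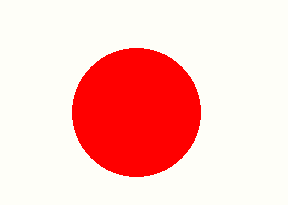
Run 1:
cx = 136
cy = 112
r = 64
fill = 'red'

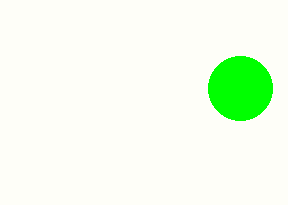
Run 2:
cx = 240, cy = 88, r = 32, fill = 'lime'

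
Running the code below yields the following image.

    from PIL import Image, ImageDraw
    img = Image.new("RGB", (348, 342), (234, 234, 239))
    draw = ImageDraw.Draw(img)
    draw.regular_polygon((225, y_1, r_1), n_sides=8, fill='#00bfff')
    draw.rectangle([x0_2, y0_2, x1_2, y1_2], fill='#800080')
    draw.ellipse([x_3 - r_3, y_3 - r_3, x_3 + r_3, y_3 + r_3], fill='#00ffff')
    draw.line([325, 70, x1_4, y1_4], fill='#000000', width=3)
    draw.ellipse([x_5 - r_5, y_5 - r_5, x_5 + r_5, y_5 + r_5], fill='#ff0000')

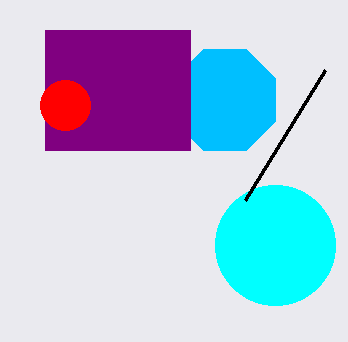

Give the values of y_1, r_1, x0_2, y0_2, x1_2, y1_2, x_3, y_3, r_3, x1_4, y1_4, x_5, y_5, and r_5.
y_1 = 100; r_1 = 55; x0_2 = 45; y0_2 = 30; x1_2 = 190; y1_2 = 150; x_3 = 275; y_3 = 245; r_3 = 60; x1_4 = 245; y1_4 = 200; x_5 = 65; y_5 = 105; r_5 = 25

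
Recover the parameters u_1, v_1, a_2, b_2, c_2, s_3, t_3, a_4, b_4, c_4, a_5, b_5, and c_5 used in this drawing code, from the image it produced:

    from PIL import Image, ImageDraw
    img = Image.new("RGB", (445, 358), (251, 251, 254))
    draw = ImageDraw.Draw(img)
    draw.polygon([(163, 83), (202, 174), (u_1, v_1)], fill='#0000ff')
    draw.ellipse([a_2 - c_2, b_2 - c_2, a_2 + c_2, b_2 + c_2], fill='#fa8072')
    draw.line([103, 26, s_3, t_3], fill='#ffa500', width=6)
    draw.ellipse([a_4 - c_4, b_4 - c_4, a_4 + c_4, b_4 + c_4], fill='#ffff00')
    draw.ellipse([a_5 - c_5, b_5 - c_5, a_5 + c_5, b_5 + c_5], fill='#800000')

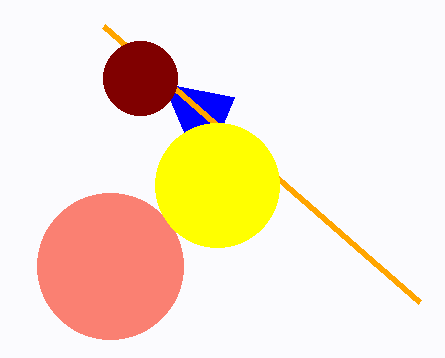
u_1 = 234, v_1 = 97, a_2 = 110, b_2 = 266, c_2 = 73, s_3 = 419, t_3 = 302, a_4 = 217, b_4 = 185, c_4 = 62, a_5 = 140, b_5 = 78, c_5 = 37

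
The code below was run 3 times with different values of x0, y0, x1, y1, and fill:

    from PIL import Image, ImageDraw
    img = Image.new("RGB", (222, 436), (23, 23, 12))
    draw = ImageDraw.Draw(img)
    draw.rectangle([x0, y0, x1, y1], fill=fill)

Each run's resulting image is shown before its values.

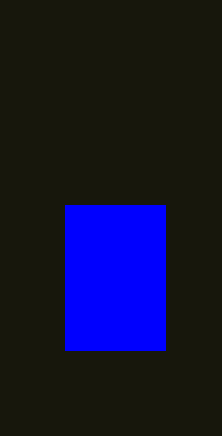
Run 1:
x0 = 65, y0 = 205, x1 = 165, y1 = 350, fill = 'blue'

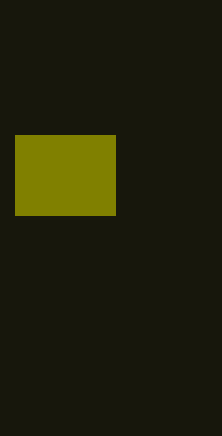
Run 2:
x0 = 15, y0 = 135, x1 = 115, y1 = 215, fill = 'olive'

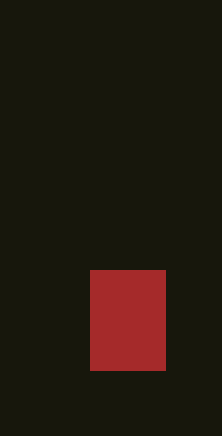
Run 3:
x0 = 90
y0 = 270
x1 = 165
y1 = 370
fill = 'brown'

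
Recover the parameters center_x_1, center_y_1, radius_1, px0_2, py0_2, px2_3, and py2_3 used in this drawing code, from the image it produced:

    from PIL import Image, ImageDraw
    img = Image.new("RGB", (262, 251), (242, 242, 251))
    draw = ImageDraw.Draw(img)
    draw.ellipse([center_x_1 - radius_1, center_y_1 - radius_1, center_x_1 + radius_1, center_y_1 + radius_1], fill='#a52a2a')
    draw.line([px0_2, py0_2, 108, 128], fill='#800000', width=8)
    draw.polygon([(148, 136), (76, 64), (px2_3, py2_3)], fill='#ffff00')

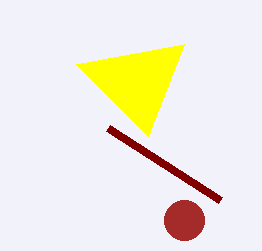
center_x_1 = 184
center_y_1 = 220
radius_1 = 20
px0_2 = 220
py0_2 = 200
px2_3 = 184
py2_3 = 44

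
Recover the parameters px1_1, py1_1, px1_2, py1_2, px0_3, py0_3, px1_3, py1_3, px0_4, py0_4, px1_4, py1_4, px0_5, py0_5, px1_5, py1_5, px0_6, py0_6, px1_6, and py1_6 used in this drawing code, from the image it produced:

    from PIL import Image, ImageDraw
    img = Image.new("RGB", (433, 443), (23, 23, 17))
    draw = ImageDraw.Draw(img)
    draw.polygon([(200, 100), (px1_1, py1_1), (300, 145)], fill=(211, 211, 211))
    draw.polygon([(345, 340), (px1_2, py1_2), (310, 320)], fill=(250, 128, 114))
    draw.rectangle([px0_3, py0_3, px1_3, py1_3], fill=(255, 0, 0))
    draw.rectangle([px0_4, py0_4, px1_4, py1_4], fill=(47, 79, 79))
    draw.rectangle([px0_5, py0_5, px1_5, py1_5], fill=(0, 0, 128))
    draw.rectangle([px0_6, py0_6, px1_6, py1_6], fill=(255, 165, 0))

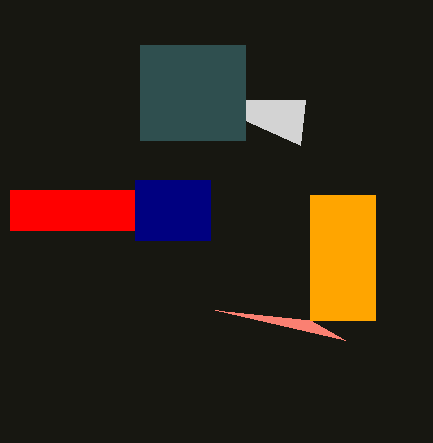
px1_1 = 305; py1_1 = 100; px1_2 = 215; py1_2 = 310; px0_3 = 10; py0_3 = 190; px1_3 = 135; py1_3 = 230; px0_4 = 140; py0_4 = 45; px1_4 = 245; py1_4 = 140; px0_5 = 135; py0_5 = 180; px1_5 = 210; py1_5 = 240; px0_6 = 310; py0_6 = 195; px1_6 = 375; py1_6 = 320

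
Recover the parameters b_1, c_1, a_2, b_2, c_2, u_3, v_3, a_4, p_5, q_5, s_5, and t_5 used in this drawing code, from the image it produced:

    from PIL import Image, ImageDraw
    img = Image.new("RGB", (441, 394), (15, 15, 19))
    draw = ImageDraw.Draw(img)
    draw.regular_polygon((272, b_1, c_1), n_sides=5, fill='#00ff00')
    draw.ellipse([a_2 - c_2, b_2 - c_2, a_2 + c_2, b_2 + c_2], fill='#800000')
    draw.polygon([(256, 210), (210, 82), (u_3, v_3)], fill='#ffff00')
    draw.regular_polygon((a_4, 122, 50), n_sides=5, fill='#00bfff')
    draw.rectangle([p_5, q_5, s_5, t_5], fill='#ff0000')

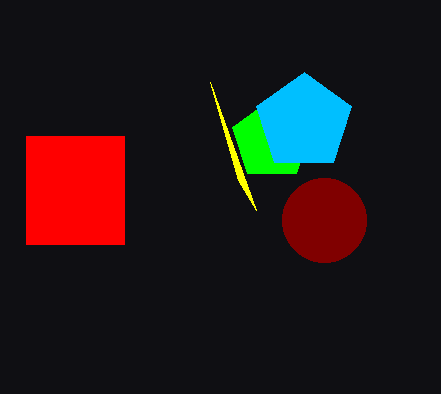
b_1 = 140
c_1 = 42
a_2 = 324
b_2 = 220
c_2 = 42
u_3 = 238
v_3 = 180
a_4 = 304
p_5 = 26
q_5 = 136
s_5 = 124
t_5 = 244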